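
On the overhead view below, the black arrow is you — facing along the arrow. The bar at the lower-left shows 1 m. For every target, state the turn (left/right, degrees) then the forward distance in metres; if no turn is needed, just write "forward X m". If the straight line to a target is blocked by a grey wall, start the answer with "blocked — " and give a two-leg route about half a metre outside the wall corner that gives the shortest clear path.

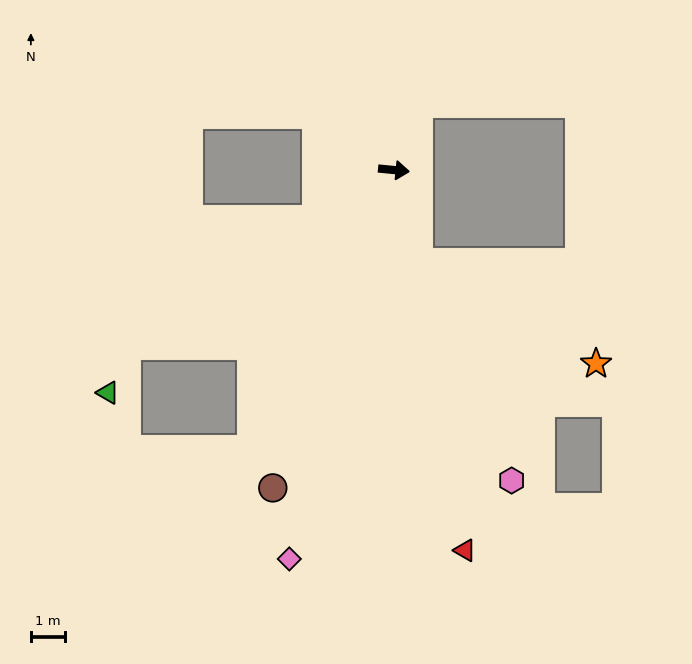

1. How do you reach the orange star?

blocked — turn right 69°, forward 2.8 m, then turn left 45°, forward 6.1 m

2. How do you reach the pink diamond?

turn right 99°, forward 11.9 m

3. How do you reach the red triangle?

turn right 74°, forward 11.5 m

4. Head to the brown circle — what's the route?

turn right 105°, forward 10.1 m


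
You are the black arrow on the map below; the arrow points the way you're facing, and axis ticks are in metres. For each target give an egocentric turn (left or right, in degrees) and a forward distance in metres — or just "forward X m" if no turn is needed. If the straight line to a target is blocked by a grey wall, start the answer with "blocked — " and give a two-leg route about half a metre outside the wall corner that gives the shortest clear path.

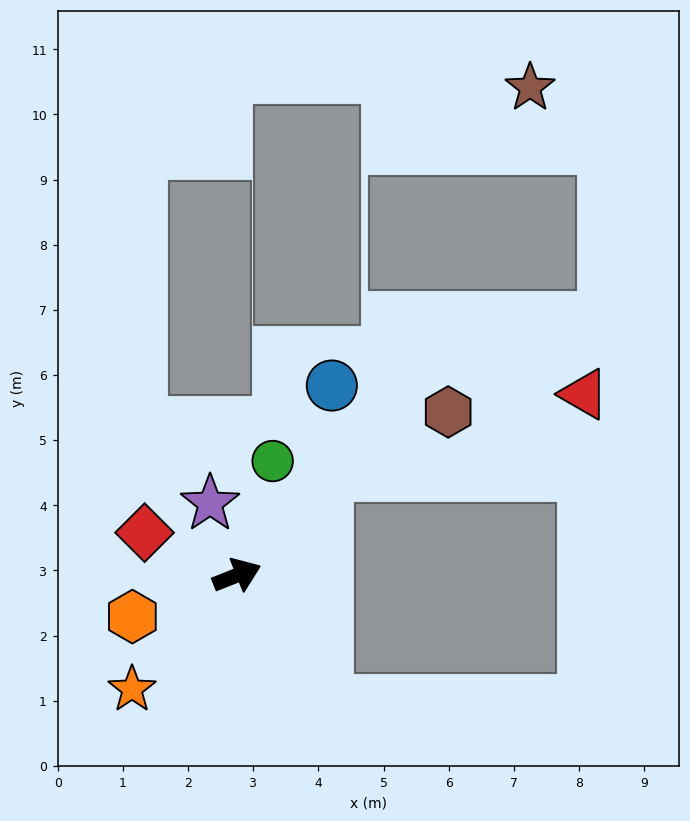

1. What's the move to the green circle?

turn left 51°, forward 1.8 m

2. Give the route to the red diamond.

turn left 134°, forward 1.6 m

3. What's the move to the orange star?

turn right 154°, forward 2.4 m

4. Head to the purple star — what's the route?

turn left 89°, forward 1.2 m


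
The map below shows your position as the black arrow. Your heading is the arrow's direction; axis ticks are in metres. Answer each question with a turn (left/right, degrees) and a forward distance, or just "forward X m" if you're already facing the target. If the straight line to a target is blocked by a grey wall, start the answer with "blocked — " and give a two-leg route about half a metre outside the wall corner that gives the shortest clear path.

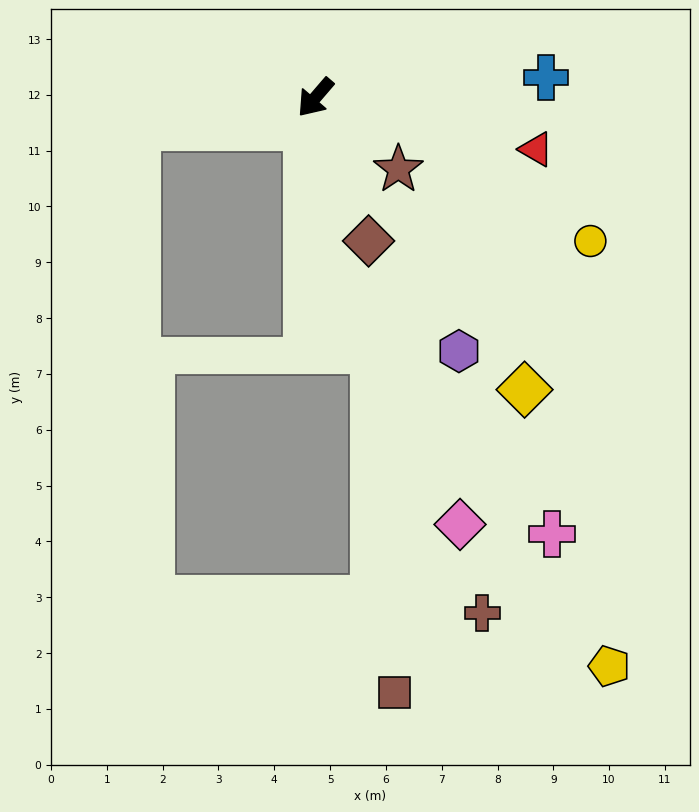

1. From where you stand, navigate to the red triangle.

turn left 117°, forward 4.1 m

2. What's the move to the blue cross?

turn left 136°, forward 4.1 m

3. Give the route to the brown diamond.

turn left 61°, forward 2.7 m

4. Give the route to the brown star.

turn left 90°, forward 2.0 m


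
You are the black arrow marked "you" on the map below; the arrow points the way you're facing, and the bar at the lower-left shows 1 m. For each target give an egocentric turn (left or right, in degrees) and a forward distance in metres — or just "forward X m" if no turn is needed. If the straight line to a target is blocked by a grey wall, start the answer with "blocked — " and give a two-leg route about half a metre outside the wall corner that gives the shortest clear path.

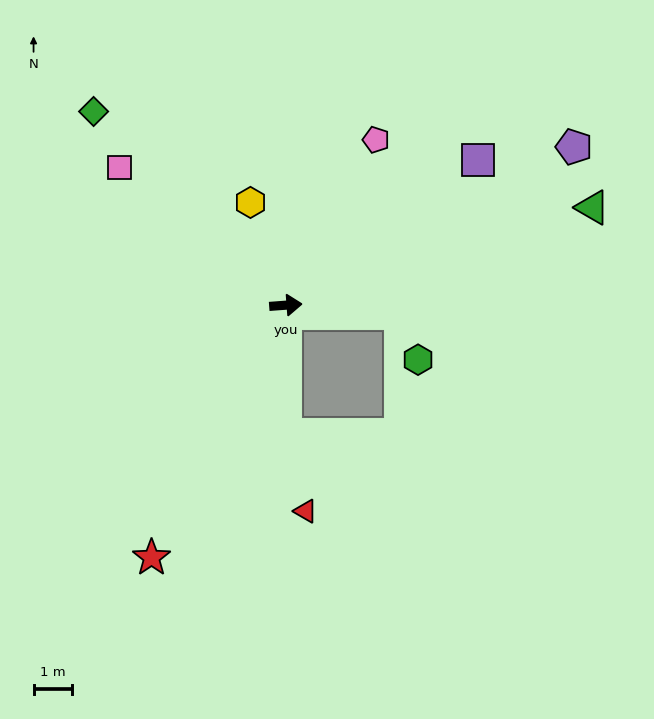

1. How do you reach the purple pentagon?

turn left 25°, forward 8.6 m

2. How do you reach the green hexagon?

blocked — turn right 9°, forward 3.0 m, then turn right 64°, forward 1.3 m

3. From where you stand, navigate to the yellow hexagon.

turn left 105°, forward 2.8 m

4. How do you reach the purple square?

turn left 33°, forward 6.3 m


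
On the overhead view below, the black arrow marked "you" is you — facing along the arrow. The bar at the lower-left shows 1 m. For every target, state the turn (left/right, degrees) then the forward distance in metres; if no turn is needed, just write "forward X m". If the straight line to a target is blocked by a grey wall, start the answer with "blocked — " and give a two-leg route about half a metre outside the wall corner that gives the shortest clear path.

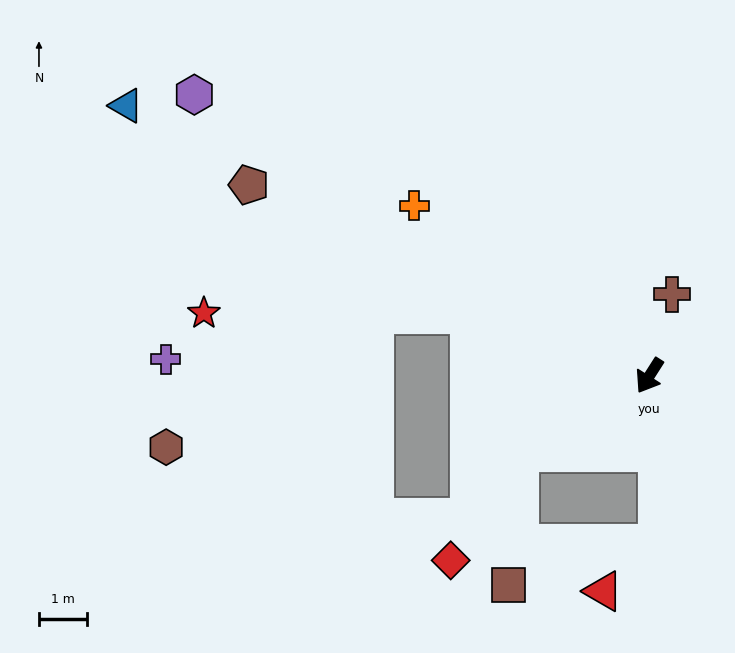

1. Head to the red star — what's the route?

blocked — turn right 77°, forward 3.9 m, then turn left 20°, forward 5.5 m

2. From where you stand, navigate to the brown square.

blocked — turn right 28°, forward 3.1 m, then turn left 56°, forward 2.8 m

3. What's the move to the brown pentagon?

turn right 83°, forward 9.2 m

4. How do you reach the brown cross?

turn right 163°, forward 1.8 m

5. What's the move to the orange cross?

turn right 93°, forward 6.0 m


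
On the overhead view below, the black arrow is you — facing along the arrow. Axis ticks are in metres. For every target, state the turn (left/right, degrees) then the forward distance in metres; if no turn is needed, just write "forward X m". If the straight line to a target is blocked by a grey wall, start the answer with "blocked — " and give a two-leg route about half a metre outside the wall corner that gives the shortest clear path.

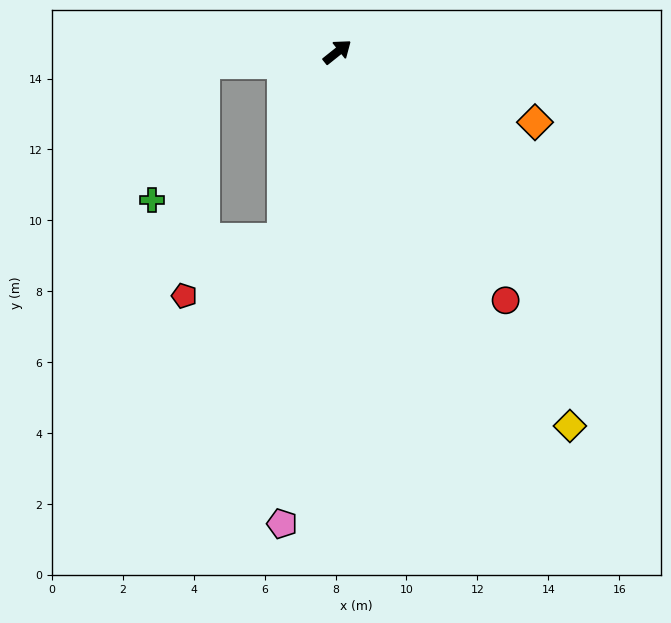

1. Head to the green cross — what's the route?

blocked — turn left 147°, forward 3.7 m, then turn left 63°, forward 4.1 m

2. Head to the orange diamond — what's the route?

turn right 58°, forward 5.9 m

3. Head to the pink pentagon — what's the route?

turn right 135°, forward 13.4 m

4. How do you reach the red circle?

turn right 95°, forward 8.5 m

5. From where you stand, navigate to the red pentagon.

blocked — turn right 145°, forward 5.5 m, then turn right 43°, forward 3.2 m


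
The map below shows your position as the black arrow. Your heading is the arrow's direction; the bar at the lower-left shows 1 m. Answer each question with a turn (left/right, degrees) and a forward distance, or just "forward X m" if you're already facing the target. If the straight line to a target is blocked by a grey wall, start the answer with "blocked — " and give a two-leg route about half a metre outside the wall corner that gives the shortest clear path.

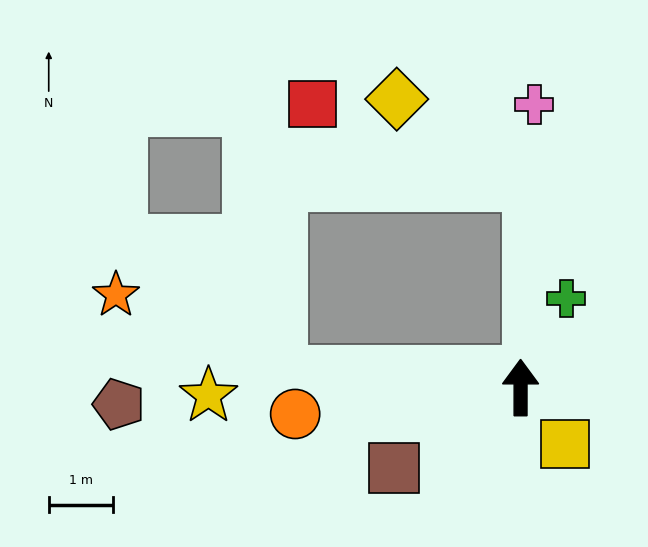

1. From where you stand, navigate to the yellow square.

turn right 142°, forward 1.1 m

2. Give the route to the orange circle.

turn left 97°, forward 3.5 m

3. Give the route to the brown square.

turn left 122°, forward 2.3 m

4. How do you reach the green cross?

turn right 27°, forward 1.6 m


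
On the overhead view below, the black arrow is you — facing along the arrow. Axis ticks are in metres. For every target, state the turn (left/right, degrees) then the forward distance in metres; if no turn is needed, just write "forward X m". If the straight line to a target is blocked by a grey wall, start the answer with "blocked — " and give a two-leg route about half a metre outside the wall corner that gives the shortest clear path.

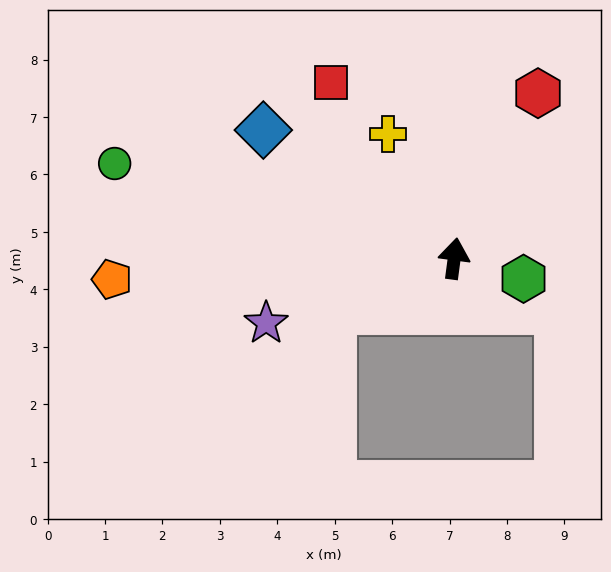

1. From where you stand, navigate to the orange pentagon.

turn left 101°, forward 6.0 m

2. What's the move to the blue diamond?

turn left 64°, forward 4.0 m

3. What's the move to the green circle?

turn left 82°, forward 6.1 m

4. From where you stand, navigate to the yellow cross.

turn left 36°, forward 2.5 m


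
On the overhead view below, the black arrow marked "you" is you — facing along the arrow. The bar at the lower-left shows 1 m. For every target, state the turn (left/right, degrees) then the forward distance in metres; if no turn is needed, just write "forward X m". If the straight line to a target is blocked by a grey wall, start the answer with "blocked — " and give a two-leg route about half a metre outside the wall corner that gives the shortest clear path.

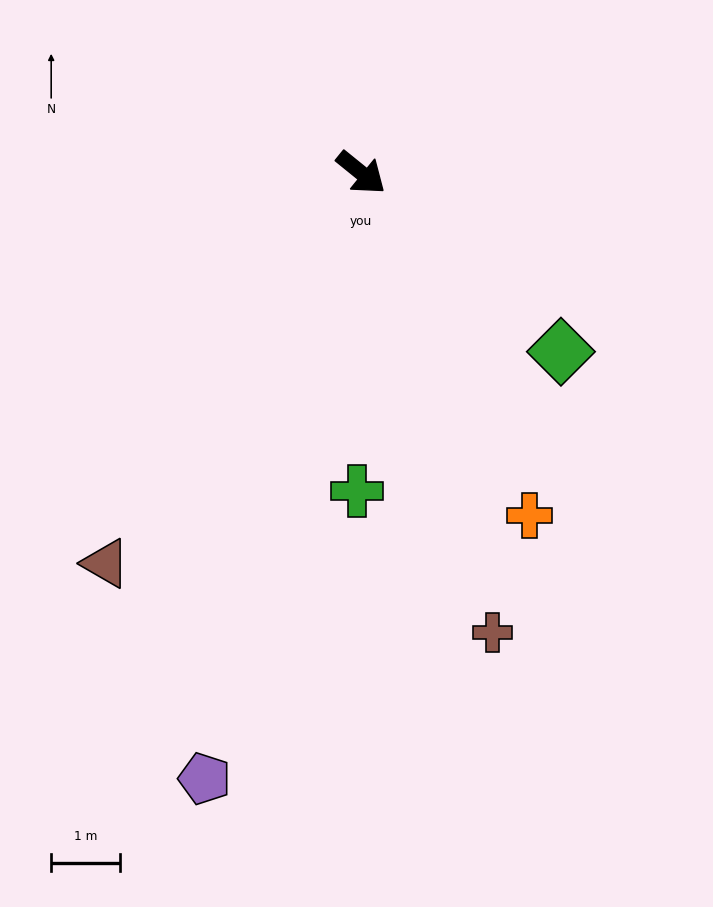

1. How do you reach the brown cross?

turn right 35°, forward 6.9 m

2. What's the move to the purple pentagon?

turn right 65°, forward 9.0 m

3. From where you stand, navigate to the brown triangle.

turn right 84°, forward 6.7 m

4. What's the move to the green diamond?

turn right 3°, forward 3.9 m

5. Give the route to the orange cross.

turn right 25°, forward 5.5 m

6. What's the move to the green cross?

turn right 52°, forward 4.6 m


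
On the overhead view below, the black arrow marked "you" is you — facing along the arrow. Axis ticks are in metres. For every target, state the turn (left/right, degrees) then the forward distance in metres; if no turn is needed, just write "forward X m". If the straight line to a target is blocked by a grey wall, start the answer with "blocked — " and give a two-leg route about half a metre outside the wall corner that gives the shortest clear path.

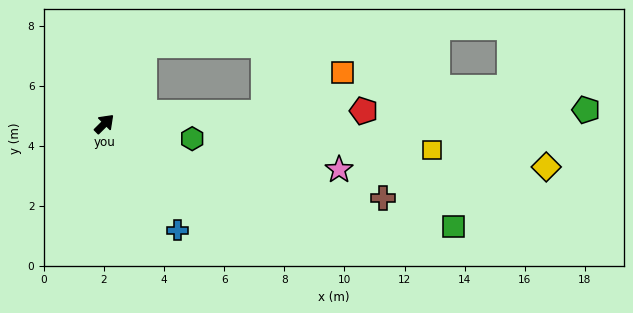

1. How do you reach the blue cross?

turn right 100°, forward 4.3 m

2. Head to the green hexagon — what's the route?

turn right 54°, forward 3.0 m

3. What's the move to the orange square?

blocked — turn right 41°, forward 5.3 m, then turn left 23°, forward 3.0 m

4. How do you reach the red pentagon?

turn right 42°, forward 8.6 m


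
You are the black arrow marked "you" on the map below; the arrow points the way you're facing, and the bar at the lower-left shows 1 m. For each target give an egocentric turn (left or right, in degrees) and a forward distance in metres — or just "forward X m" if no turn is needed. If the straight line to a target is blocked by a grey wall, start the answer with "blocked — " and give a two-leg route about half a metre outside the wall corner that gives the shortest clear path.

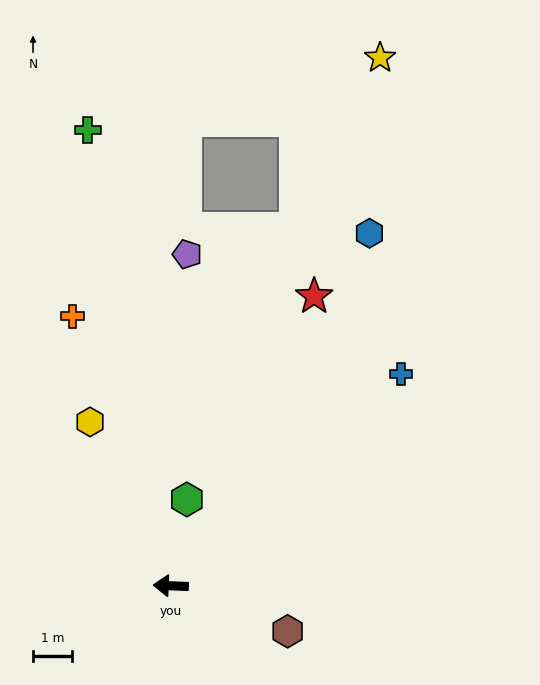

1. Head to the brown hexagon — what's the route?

turn left 161°, forward 3.2 m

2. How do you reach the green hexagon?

turn right 98°, forward 2.3 m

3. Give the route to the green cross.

turn right 77°, forward 11.9 m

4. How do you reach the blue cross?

turn right 135°, forward 8.0 m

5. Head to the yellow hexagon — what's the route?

turn right 61°, forward 4.7 m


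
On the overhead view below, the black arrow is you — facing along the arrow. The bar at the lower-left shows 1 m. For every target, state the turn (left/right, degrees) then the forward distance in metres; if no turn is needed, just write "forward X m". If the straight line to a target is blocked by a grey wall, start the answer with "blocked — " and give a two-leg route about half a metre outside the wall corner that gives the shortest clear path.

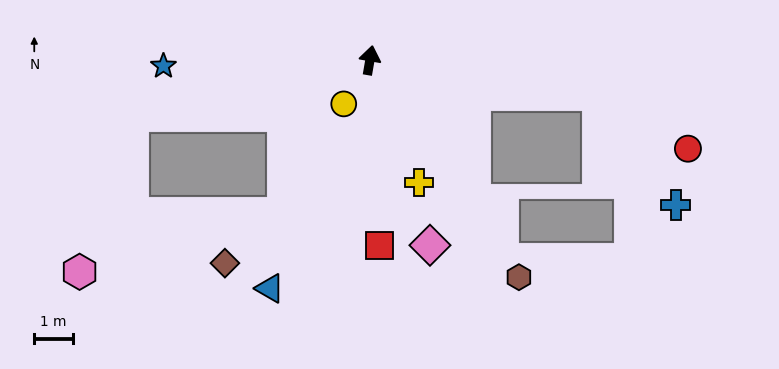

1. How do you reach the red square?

turn right 167°, forward 4.8 m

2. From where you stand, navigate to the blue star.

turn left 101°, forward 5.3 m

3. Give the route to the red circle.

blocked — turn right 89°, forward 5.9 m, then turn right 23°, forward 2.7 m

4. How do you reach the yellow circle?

turn left 159°, forward 1.3 m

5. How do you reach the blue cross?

blocked — turn right 89°, forward 5.9 m, then turn right 46°, forward 3.5 m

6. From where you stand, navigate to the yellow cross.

turn right 148°, forward 3.4 m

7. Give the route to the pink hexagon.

blocked — turn left 113°, forward 6.3 m, then turn left 58°, forward 4.2 m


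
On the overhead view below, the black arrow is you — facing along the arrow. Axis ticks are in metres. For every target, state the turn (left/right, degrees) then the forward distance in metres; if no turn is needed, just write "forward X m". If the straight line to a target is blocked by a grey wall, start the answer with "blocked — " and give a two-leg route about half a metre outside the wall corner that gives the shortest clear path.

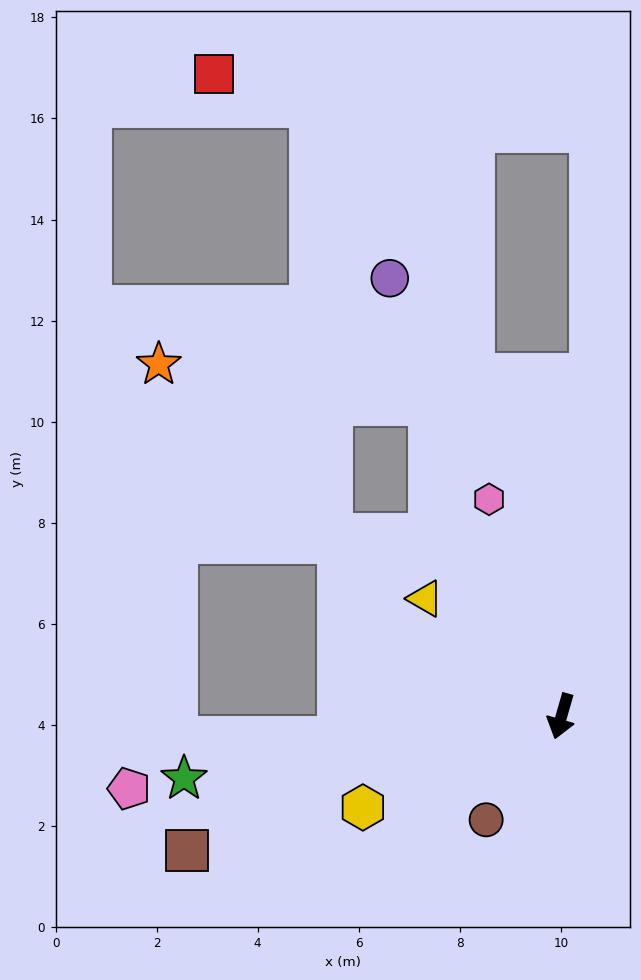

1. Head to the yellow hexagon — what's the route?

turn right 49°, forward 4.3 m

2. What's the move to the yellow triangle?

turn right 115°, forward 3.6 m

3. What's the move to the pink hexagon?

turn right 146°, forward 4.5 m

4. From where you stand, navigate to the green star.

turn right 65°, forward 7.6 m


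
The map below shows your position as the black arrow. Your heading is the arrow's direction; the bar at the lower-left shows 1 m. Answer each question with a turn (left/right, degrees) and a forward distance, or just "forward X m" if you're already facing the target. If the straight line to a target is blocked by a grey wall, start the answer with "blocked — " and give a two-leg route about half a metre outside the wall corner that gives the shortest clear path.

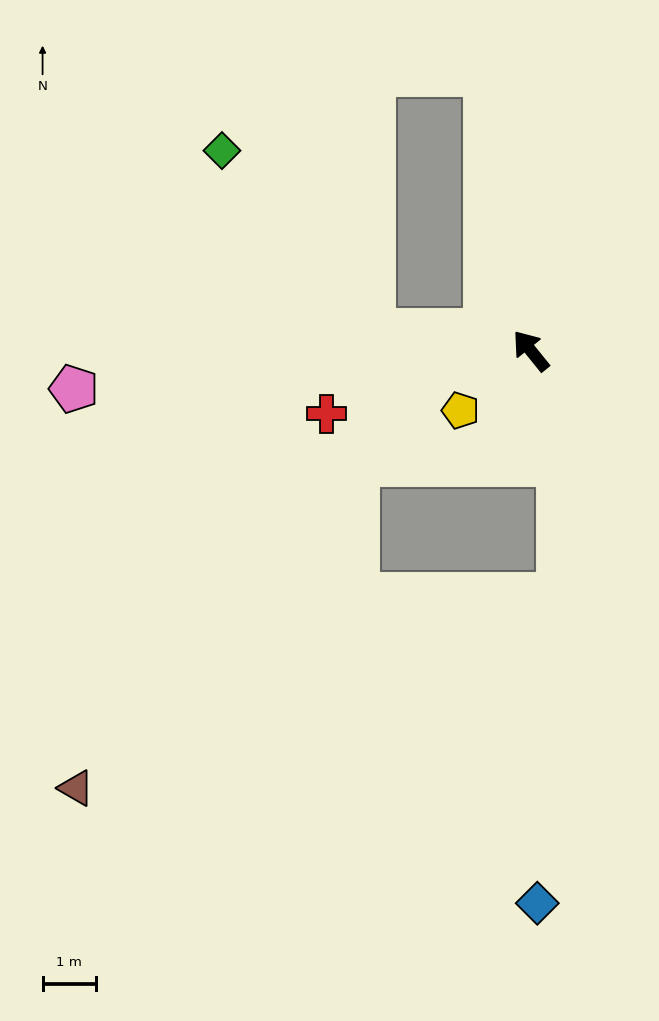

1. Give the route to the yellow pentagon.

turn left 91°, forward 1.7 m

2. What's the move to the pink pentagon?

turn left 56°, forward 8.6 m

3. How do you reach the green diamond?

blocked — turn left 44°, forward 3.0 m, then turn right 43°, forward 4.4 m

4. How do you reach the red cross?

turn left 68°, forward 4.0 m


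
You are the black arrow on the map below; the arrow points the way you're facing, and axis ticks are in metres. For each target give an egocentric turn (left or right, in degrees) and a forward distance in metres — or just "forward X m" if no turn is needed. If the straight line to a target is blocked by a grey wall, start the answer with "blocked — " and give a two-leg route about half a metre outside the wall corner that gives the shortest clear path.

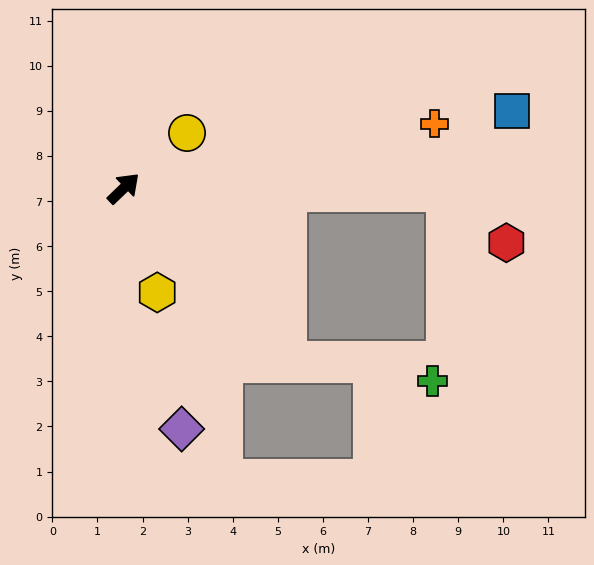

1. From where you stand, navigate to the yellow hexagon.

turn right 116°, forward 2.4 m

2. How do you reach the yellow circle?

turn right 3°, forward 1.9 m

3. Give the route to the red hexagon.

blocked — turn right 45°, forward 7.1 m, then turn right 38°, forward 1.8 m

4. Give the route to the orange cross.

turn right 32°, forward 7.0 m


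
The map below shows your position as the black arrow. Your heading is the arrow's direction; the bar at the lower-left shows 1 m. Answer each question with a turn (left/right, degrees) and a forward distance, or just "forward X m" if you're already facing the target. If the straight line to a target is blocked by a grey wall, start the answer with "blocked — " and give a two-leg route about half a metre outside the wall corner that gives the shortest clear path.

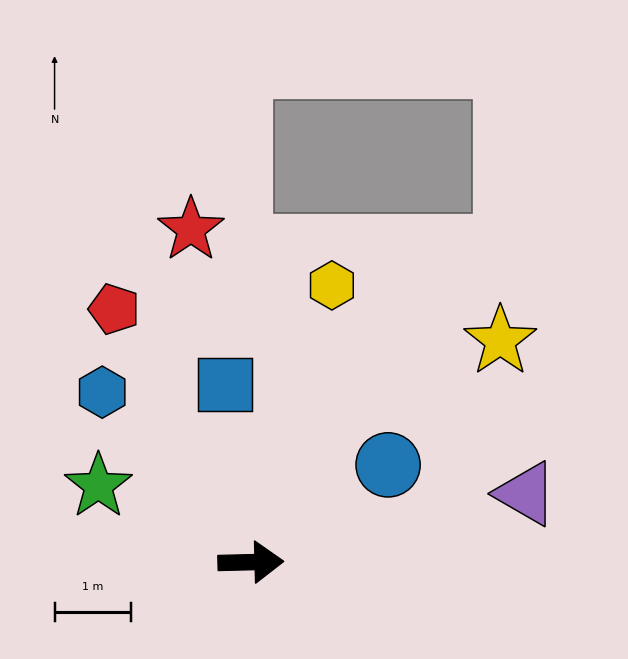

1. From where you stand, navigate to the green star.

turn left 152°, forward 2.2 m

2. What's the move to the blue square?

turn left 97°, forward 2.4 m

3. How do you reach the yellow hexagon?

turn left 72°, forward 3.8 m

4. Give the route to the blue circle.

turn left 34°, forward 2.2 m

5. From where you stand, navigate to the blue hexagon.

turn left 130°, forward 3.0 m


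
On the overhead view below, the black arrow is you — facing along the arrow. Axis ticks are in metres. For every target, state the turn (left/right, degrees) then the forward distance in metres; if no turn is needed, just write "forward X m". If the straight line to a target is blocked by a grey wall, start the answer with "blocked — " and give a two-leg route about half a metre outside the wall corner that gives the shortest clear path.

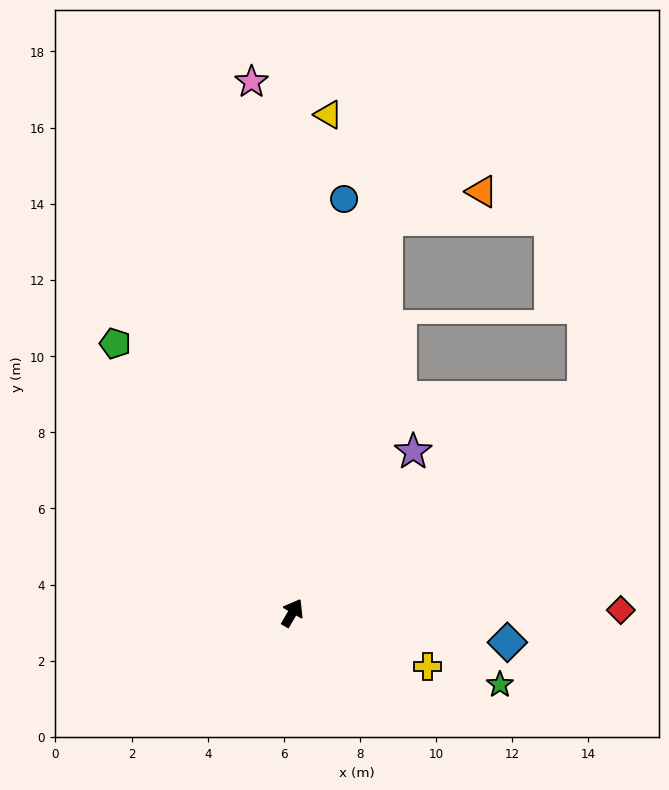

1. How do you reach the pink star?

turn left 35°, forward 14.0 m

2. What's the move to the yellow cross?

turn right 82°, forward 3.8 m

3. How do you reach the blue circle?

turn left 23°, forward 11.0 m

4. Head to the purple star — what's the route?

turn right 7°, forward 5.3 m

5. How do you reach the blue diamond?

turn right 68°, forward 5.7 m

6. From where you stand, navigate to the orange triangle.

blocked — turn left 17°, forward 10.6 m, then turn right 60°, forward 2.6 m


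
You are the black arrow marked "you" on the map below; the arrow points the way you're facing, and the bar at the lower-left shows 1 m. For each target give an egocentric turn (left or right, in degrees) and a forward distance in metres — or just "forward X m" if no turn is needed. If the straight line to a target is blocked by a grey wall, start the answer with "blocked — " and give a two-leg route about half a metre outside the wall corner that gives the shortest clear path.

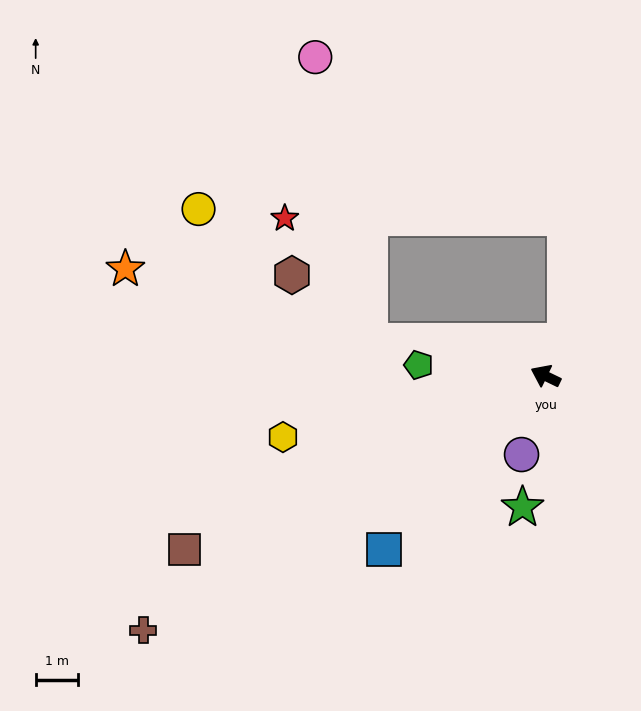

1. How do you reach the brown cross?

turn left 58°, forward 11.1 m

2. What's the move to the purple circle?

turn left 99°, forward 1.9 m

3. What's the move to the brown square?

turn left 51°, forward 9.4 m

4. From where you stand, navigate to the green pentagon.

turn left 21°, forward 3.0 m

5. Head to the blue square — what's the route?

turn left 73°, forward 5.5 m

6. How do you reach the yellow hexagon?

turn left 39°, forward 6.3 m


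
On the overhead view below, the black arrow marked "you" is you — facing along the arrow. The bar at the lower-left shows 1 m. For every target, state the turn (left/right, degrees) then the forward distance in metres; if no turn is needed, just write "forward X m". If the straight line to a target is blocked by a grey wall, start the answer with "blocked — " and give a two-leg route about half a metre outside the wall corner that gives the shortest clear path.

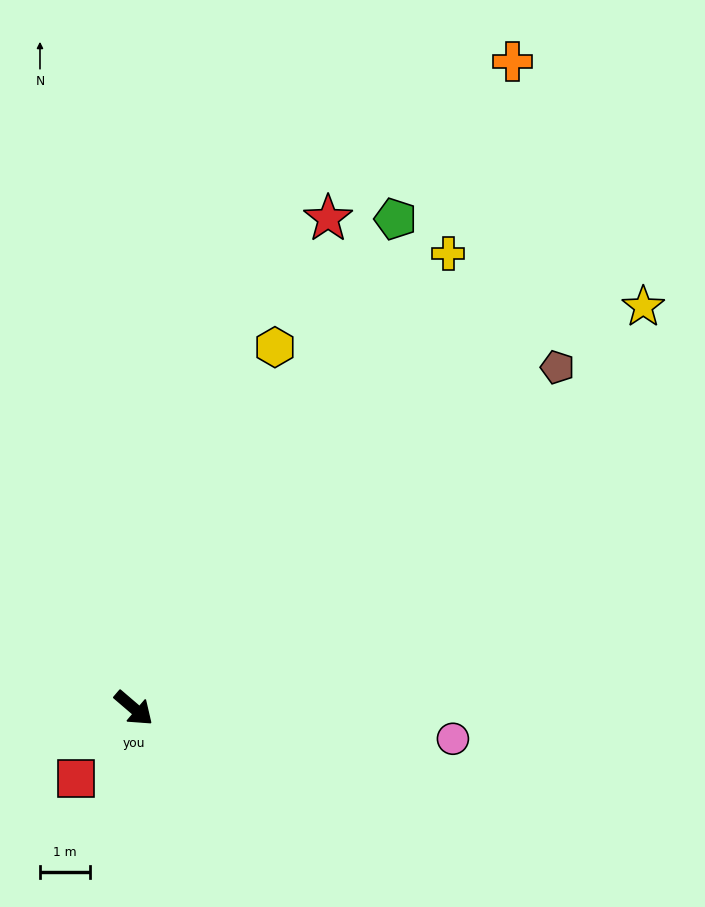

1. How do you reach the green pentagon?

turn left 102°, forward 11.0 m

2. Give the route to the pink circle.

turn left 35°, forward 6.4 m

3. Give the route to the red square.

turn right 89°, forward 1.8 m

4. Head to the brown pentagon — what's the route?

turn left 79°, forward 10.8 m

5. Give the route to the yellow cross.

turn left 96°, forward 11.0 m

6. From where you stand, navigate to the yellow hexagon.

turn left 109°, forward 7.7 m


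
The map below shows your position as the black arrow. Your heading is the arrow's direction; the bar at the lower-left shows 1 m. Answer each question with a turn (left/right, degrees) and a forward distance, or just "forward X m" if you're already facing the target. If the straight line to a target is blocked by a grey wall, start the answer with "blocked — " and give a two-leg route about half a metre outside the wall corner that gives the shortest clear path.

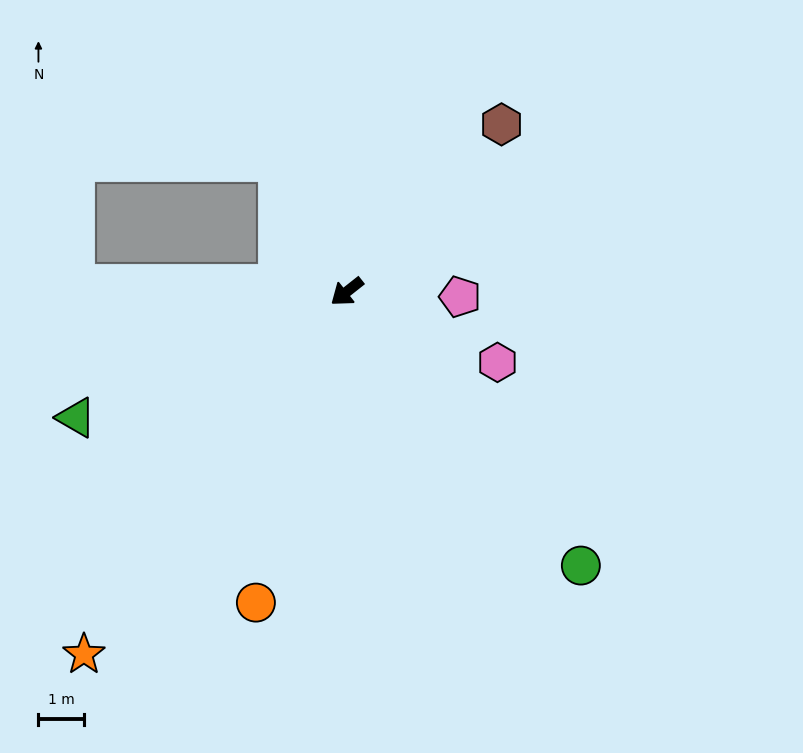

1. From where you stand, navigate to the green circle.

turn left 92°, forward 7.9 m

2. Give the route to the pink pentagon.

turn left 139°, forward 2.5 m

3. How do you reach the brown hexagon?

turn right 171°, forward 5.0 m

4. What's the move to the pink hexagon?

turn left 117°, forward 3.7 m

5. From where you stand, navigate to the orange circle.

turn left 35°, forward 7.1 m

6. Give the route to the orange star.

turn left 16°, forward 9.8 m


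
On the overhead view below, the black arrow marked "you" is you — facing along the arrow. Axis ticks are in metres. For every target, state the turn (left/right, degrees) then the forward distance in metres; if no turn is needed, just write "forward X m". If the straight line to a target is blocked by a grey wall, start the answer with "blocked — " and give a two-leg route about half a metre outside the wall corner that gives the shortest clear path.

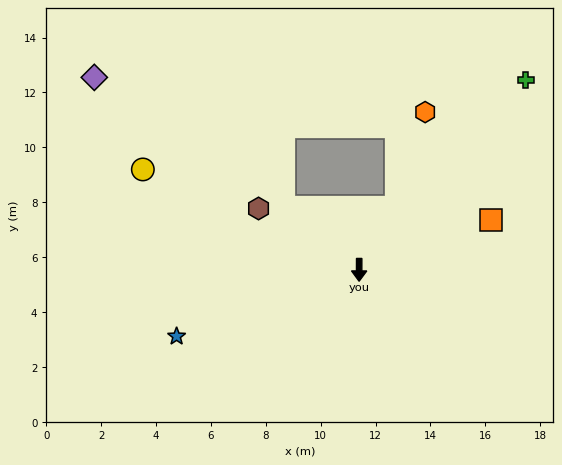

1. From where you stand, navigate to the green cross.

turn left 139°, forward 9.2 m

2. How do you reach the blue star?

turn right 70°, forward 7.1 m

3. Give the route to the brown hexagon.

turn right 121°, forward 4.3 m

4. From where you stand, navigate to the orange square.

turn left 111°, forward 5.1 m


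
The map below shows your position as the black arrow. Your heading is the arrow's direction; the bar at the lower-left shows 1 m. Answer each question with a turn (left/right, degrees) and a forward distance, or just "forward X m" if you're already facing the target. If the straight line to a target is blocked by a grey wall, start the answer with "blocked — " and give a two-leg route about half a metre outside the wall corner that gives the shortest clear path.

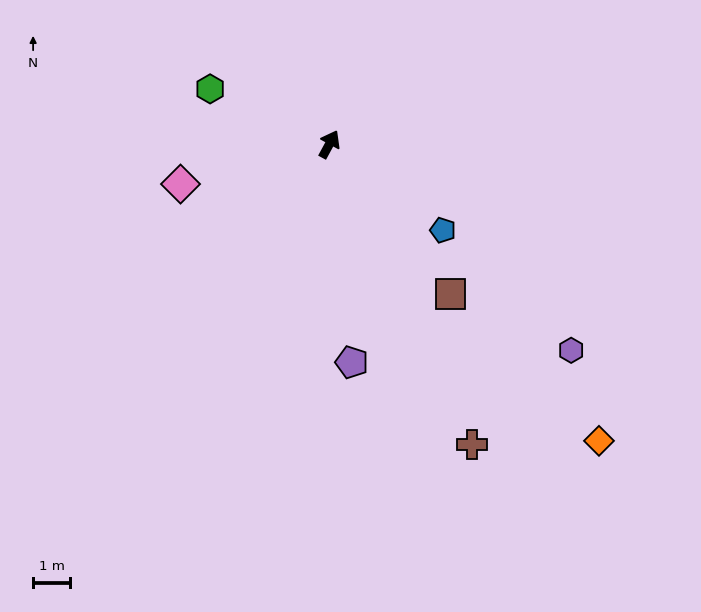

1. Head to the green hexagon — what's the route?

turn left 94°, forward 3.5 m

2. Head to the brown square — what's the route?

turn right 113°, forward 5.2 m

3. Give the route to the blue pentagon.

turn right 99°, forward 3.8 m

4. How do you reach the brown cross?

turn right 126°, forward 8.9 m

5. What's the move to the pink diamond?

turn left 133°, forward 4.1 m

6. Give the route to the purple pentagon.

turn right 146°, forward 5.9 m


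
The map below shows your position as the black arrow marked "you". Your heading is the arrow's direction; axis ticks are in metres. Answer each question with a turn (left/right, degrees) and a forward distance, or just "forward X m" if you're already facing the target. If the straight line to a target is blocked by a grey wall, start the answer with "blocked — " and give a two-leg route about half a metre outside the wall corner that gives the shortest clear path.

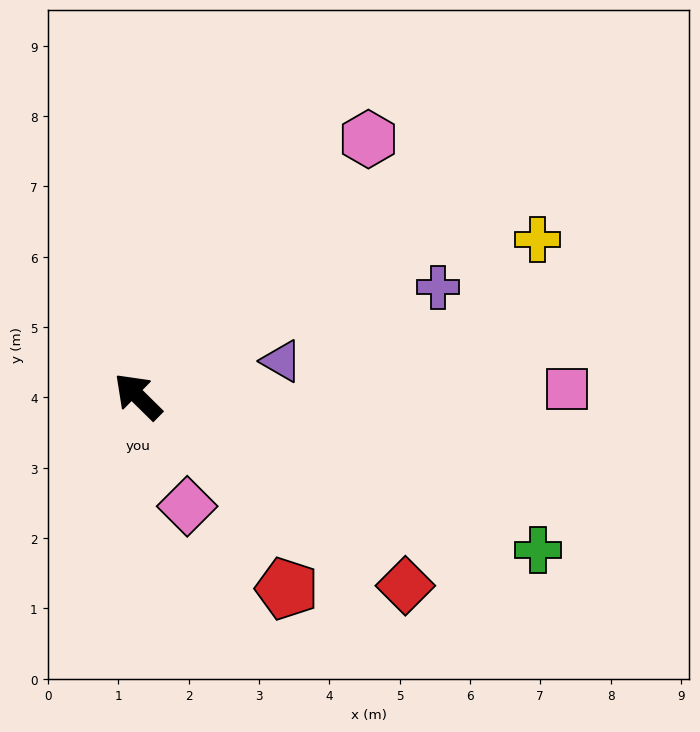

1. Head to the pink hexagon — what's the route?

turn right 87°, forward 4.9 m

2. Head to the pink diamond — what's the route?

turn left 159°, forward 1.7 m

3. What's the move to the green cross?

turn right 156°, forward 6.1 m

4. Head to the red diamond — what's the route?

turn right 171°, forward 4.7 m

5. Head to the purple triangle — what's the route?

turn right 122°, forward 2.1 m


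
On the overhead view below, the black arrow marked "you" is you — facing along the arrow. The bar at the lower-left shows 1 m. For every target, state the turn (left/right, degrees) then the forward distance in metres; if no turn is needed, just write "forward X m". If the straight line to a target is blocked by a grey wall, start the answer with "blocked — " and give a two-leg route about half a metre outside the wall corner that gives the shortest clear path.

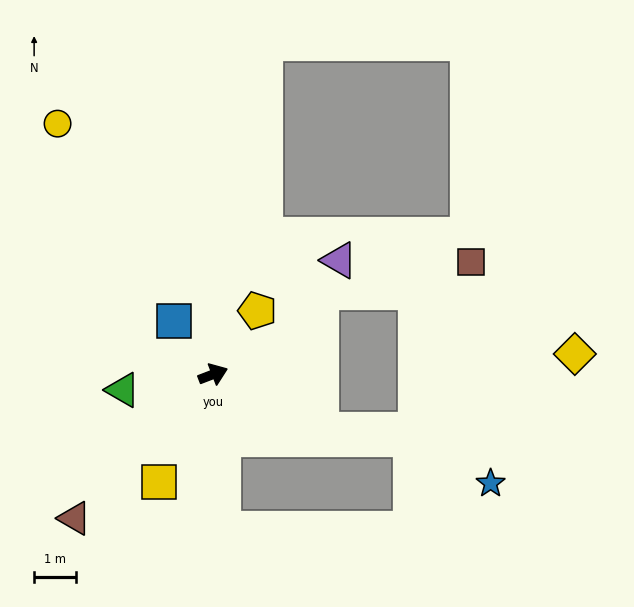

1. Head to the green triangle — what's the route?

turn left 169°, forward 2.2 m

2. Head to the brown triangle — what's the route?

turn right 155°, forward 4.8 m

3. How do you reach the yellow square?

turn right 138°, forward 2.9 m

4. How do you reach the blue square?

turn left 105°, forward 1.6 m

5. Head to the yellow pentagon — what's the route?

turn left 34°, forward 1.9 m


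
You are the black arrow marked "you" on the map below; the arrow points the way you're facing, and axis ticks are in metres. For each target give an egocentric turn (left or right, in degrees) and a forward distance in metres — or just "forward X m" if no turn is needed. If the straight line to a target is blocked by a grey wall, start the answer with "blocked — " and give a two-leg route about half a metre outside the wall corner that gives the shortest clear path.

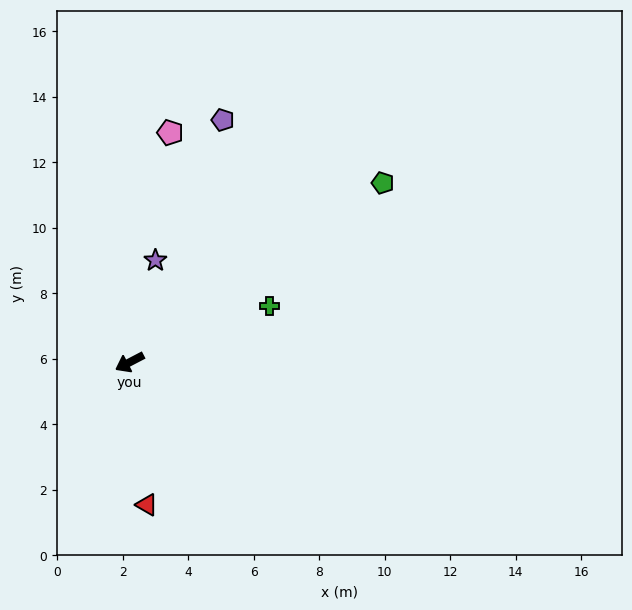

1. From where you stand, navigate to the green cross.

turn left 174°, forward 4.6 m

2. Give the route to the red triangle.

turn left 69°, forward 4.4 m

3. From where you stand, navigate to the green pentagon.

turn right 172°, forward 9.5 m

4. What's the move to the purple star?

turn right 132°, forward 3.2 m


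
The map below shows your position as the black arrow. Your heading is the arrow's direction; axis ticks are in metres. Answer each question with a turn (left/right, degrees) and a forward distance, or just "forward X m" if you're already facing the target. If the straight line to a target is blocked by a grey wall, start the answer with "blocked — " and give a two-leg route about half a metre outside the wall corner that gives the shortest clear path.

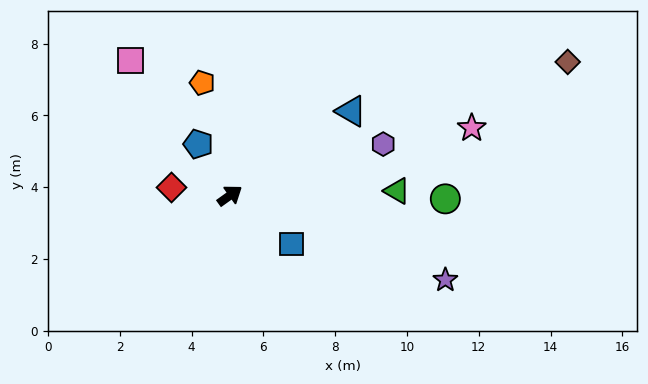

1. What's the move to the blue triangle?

forward 4.1 m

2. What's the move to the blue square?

turn right 74°, forward 2.2 m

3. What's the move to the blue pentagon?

turn left 86°, forward 1.7 m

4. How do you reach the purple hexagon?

turn right 17°, forward 4.5 m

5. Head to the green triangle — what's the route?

turn right 34°, forward 4.7 m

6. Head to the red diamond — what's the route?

turn left 137°, forward 1.6 m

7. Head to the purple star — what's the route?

turn right 57°, forward 6.4 m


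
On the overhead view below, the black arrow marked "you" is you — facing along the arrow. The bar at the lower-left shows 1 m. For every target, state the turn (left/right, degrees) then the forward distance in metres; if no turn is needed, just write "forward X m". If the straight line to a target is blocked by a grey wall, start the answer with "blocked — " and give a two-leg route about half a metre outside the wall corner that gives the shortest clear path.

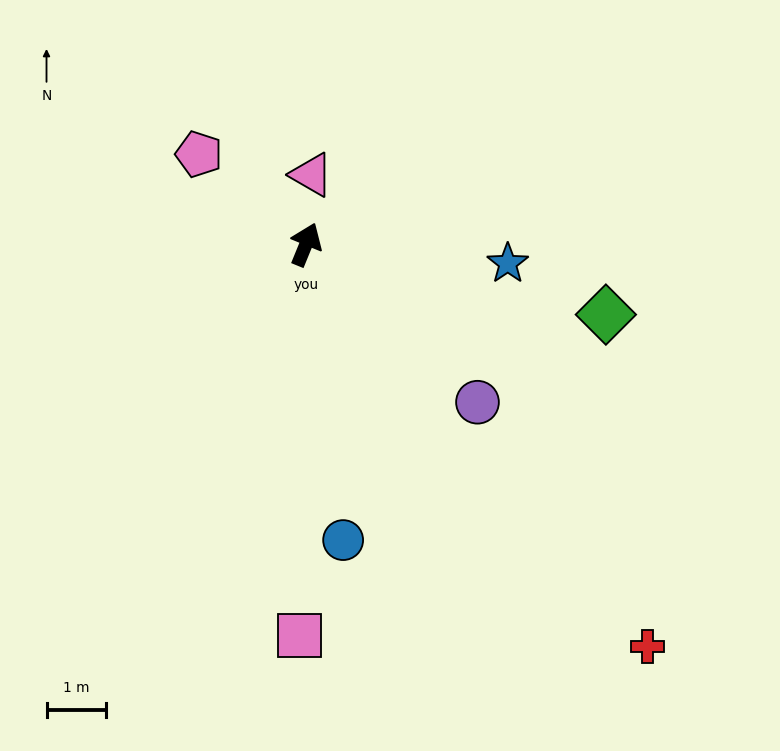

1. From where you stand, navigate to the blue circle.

turn right 151°, forward 5.0 m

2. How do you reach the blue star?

turn right 73°, forward 3.4 m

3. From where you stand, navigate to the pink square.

turn right 159°, forward 6.6 m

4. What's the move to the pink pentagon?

turn left 72°, forward 2.4 m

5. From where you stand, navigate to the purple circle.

turn right 110°, forward 3.9 m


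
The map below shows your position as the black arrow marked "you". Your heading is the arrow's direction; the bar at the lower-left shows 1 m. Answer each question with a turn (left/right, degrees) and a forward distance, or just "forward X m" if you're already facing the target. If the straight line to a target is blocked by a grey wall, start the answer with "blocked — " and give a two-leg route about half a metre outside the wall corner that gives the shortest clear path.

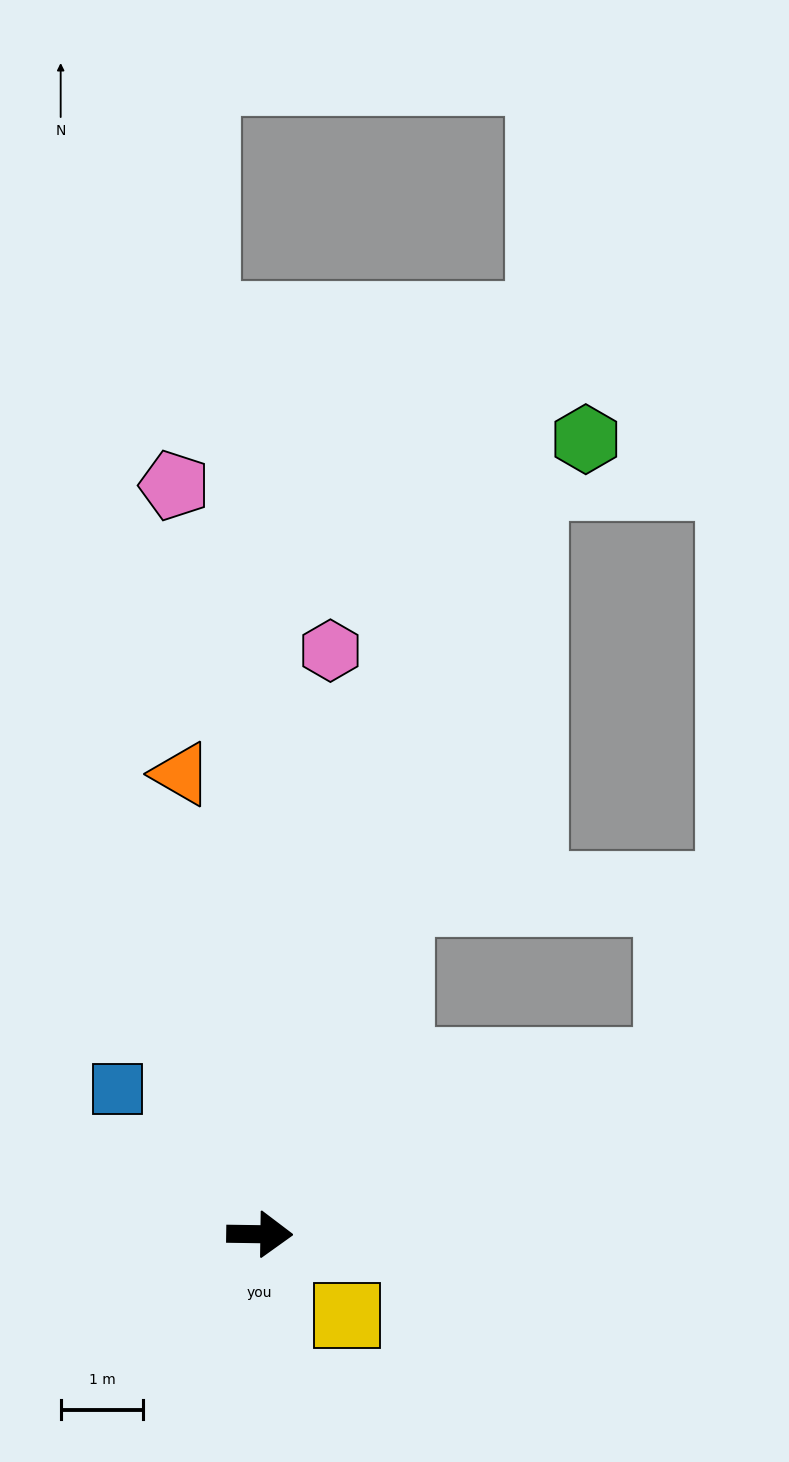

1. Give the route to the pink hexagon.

turn left 84°, forward 7.1 m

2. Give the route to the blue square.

turn left 135°, forward 2.5 m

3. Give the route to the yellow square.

turn right 42°, forward 1.4 m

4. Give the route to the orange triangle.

turn left 100°, forward 5.6 m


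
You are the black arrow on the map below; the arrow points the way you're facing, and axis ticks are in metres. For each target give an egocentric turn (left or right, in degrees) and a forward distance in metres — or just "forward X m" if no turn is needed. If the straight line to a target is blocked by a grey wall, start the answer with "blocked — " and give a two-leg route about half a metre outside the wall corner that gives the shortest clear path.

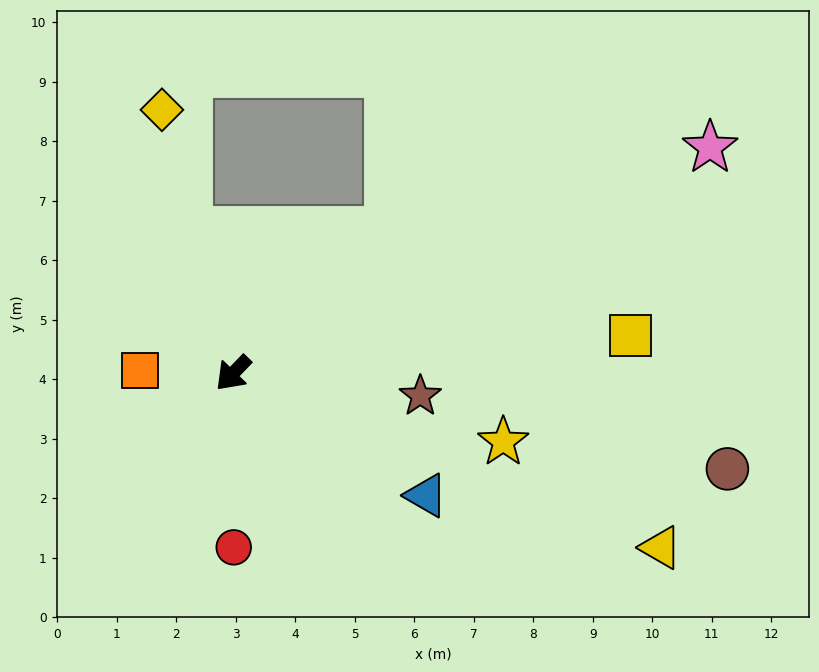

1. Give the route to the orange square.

turn right 48°, forward 1.6 m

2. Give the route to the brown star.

turn left 127°, forward 3.2 m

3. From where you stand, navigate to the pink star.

turn left 159°, forward 8.9 m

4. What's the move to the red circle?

turn left 44°, forward 2.9 m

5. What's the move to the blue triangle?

turn left 102°, forward 3.8 m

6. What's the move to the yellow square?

turn left 139°, forward 6.7 m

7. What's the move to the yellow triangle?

turn left 112°, forward 7.8 m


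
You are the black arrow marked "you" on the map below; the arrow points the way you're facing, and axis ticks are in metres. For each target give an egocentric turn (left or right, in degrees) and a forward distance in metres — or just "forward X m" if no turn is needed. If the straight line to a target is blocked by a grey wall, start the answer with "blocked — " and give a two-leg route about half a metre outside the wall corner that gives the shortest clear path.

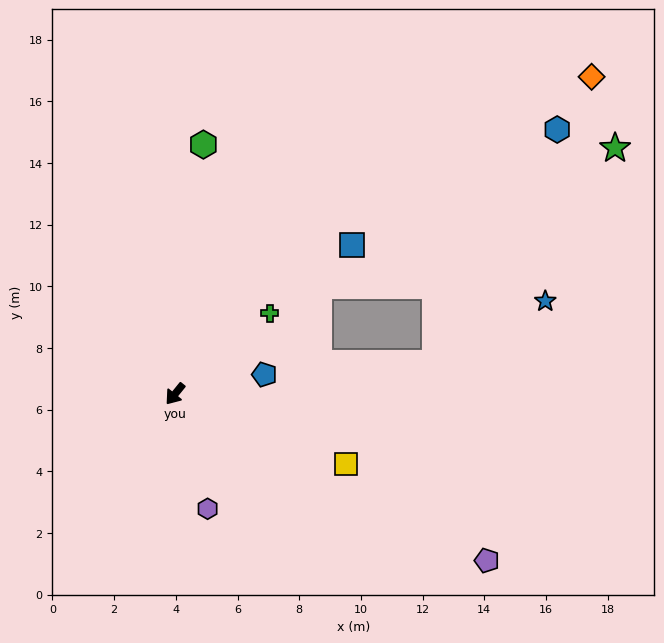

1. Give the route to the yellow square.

turn left 107°, forward 6.0 m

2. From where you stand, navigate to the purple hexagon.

turn left 55°, forward 3.9 m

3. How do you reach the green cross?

turn left 170°, forward 4.0 m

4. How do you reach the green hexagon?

turn right 147°, forward 8.1 m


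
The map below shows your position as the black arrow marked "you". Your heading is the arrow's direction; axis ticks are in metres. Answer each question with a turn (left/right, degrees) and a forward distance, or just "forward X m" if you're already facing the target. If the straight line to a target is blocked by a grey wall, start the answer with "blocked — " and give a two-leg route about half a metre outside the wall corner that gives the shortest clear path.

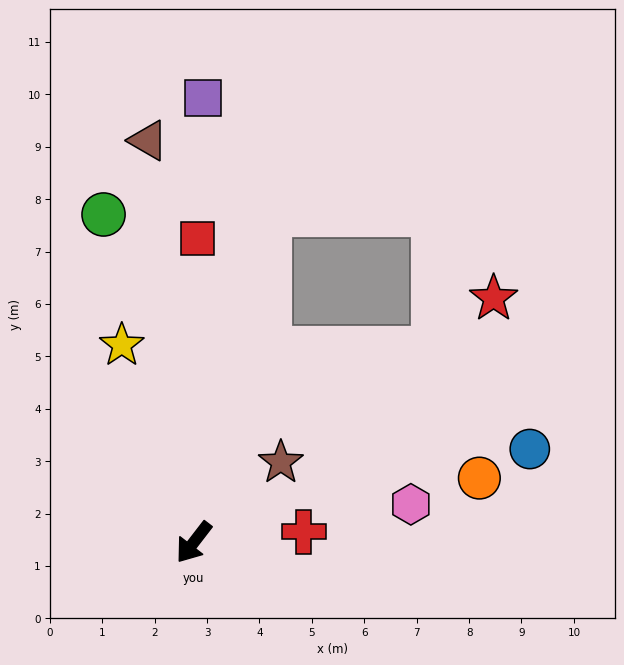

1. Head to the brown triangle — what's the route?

turn right 136°, forward 7.7 m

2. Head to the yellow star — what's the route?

turn right 122°, forward 4.0 m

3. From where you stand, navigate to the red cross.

turn left 133°, forward 2.1 m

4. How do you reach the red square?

turn right 143°, forward 5.8 m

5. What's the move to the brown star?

turn left 170°, forward 2.3 m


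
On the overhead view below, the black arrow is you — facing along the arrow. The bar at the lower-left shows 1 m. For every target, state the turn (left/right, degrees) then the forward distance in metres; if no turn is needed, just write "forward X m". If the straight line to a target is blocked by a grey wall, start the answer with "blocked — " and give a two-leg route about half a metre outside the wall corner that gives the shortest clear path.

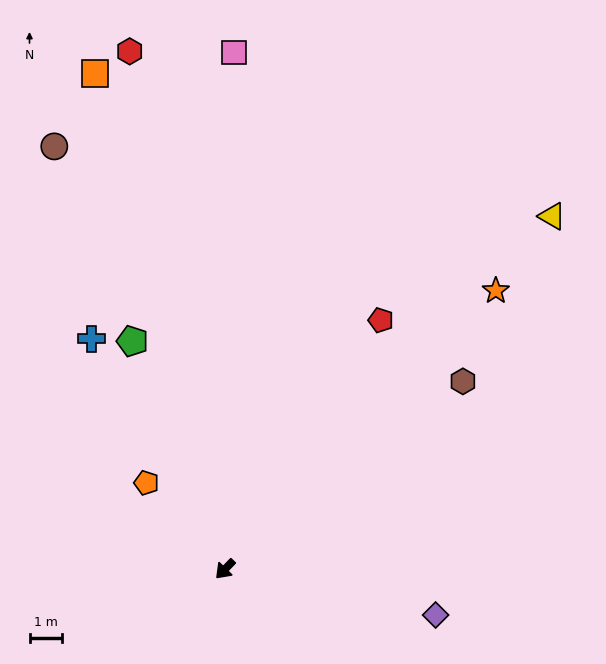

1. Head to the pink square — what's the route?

turn right 137°, forward 15.8 m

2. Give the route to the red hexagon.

turn right 126°, forward 16.1 m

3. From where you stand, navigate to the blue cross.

turn right 106°, forward 8.1 m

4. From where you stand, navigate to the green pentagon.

turn right 114°, forward 7.5 m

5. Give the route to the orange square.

turn right 121°, forward 15.7 m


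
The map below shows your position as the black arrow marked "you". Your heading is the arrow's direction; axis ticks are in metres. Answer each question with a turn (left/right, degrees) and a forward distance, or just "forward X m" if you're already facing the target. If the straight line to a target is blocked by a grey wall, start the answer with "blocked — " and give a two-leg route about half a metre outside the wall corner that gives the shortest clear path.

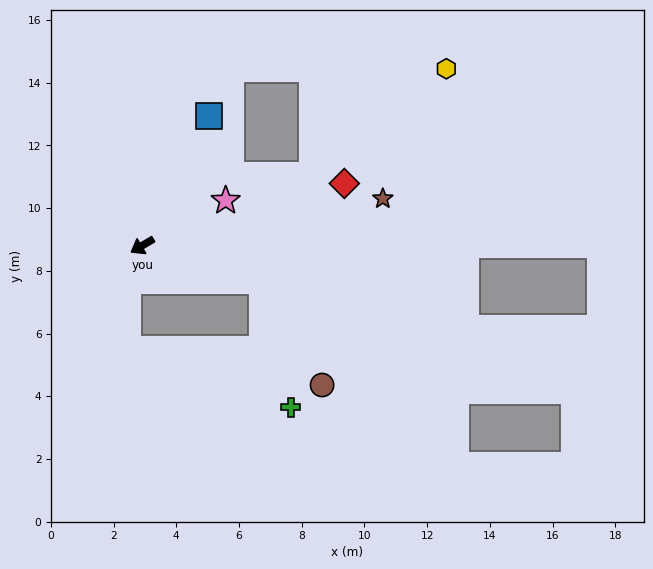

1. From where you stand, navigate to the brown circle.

blocked — turn left 133°, forward 4.0 m, then turn right 44°, forward 3.8 m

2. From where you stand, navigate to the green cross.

blocked — turn left 133°, forward 4.0 m, then turn right 61°, forward 4.1 m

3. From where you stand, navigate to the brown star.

turn left 160°, forward 7.8 m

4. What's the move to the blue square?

turn right 148°, forward 4.6 m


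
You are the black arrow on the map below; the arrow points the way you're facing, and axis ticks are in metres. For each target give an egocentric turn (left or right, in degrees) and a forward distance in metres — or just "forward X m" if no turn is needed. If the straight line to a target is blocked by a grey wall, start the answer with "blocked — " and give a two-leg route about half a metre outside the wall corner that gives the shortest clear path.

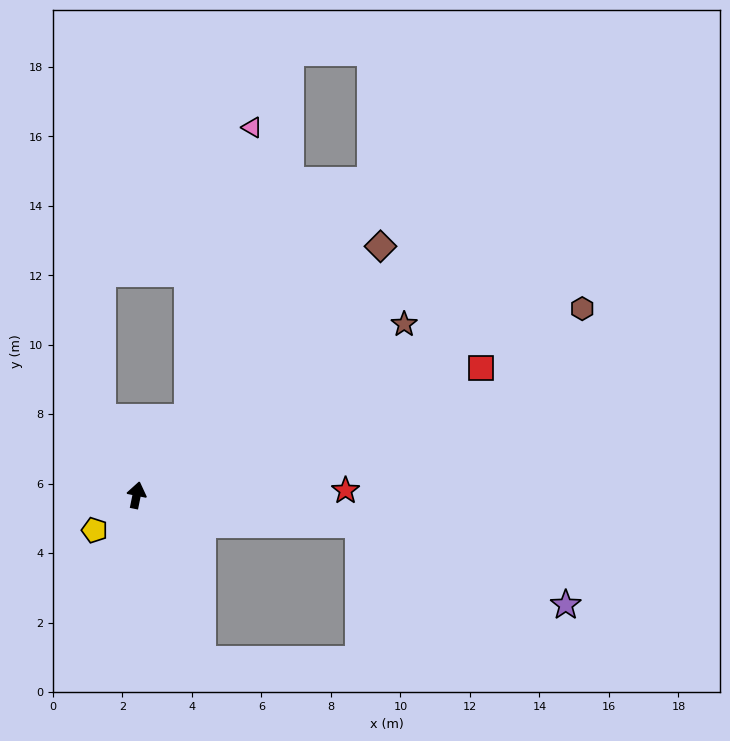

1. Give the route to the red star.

turn right 77°, forward 6.0 m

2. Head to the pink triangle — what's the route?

blocked — turn right 23°, forward 2.7 m, then turn left 22°, forward 8.6 m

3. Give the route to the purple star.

blocked — turn right 86°, forward 6.5 m, then turn right 14°, forward 6.4 m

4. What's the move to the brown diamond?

turn right 33°, forward 10.0 m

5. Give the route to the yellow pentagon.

turn left 141°, forward 1.6 m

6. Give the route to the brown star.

turn right 46°, forward 9.1 m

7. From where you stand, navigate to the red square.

turn right 58°, forward 10.6 m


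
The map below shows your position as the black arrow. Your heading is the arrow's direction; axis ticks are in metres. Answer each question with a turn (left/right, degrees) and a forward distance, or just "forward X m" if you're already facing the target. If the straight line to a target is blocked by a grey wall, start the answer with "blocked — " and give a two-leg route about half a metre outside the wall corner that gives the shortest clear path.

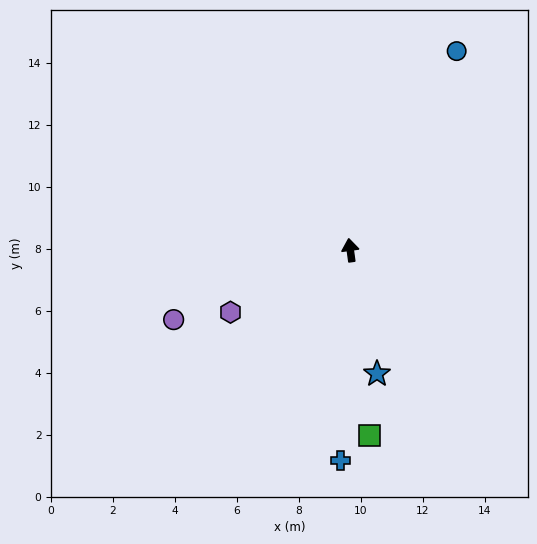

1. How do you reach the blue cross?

turn left 170°, forward 6.8 m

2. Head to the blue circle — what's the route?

turn right 36°, forward 7.3 m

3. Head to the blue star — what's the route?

turn right 176°, forward 4.1 m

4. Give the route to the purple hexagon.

turn left 110°, forward 4.4 m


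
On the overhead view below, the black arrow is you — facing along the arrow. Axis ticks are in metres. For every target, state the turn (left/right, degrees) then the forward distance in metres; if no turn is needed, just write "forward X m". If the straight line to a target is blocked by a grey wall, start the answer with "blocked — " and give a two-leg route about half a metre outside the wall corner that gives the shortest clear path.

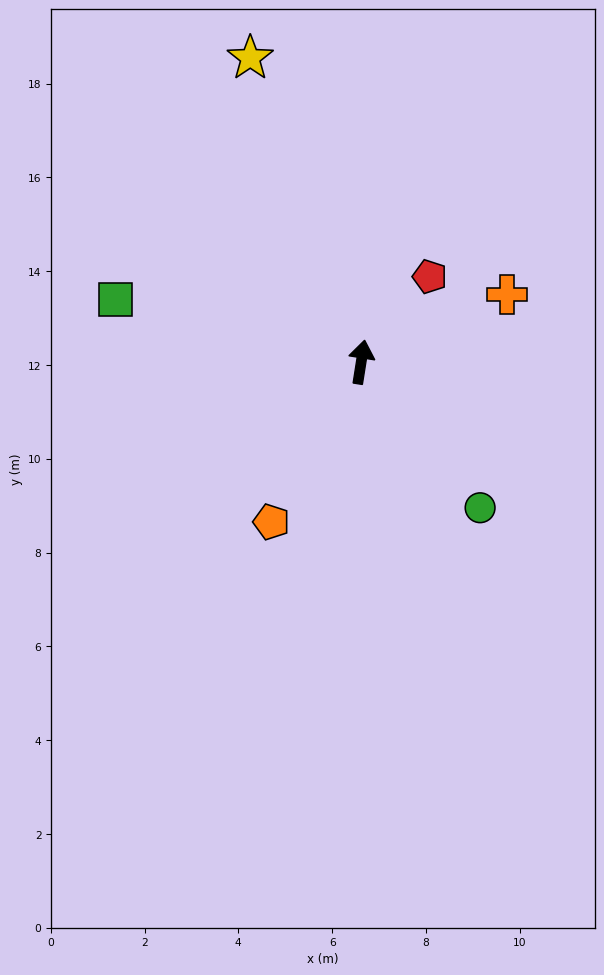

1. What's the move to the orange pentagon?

turn left 160°, forward 3.9 m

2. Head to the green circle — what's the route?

turn right 132°, forward 4.0 m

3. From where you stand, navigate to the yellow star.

turn left 29°, forward 6.9 m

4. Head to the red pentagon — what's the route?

turn right 30°, forward 2.3 m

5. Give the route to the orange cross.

turn right 56°, forward 3.4 m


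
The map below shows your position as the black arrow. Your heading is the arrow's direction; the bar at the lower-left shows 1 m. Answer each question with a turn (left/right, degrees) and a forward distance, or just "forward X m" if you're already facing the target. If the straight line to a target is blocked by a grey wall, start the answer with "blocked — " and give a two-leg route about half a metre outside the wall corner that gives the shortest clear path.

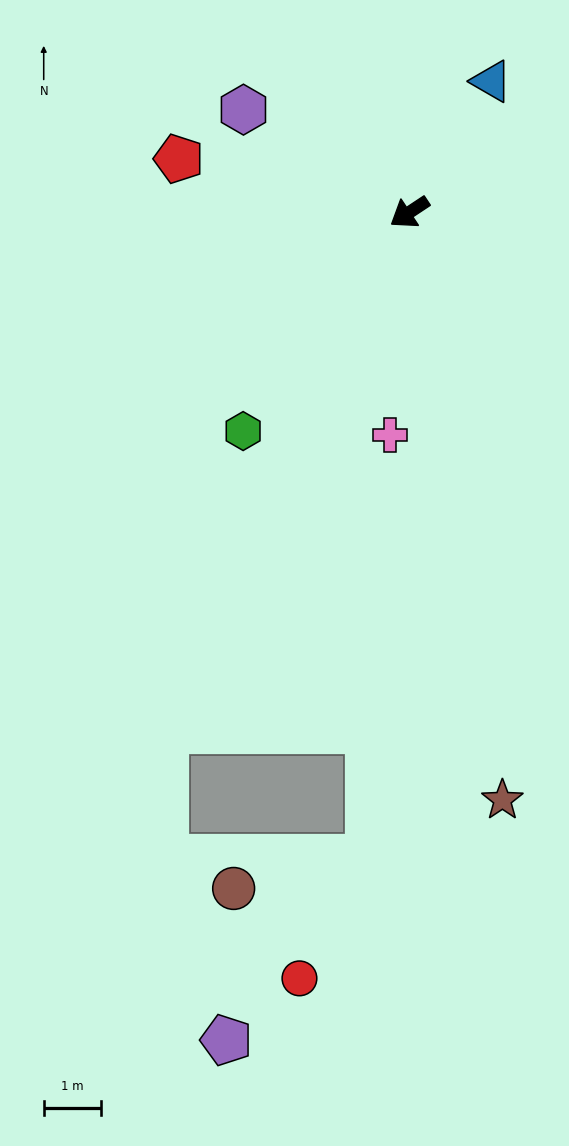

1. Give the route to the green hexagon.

turn left 19°, forward 4.8 m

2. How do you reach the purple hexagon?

turn right 65°, forward 3.4 m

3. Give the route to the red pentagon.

turn right 47°, forward 4.1 m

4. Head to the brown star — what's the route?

turn left 65°, forward 10.4 m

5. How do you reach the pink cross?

turn left 52°, forward 3.9 m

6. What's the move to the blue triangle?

turn right 156°, forward 2.7 m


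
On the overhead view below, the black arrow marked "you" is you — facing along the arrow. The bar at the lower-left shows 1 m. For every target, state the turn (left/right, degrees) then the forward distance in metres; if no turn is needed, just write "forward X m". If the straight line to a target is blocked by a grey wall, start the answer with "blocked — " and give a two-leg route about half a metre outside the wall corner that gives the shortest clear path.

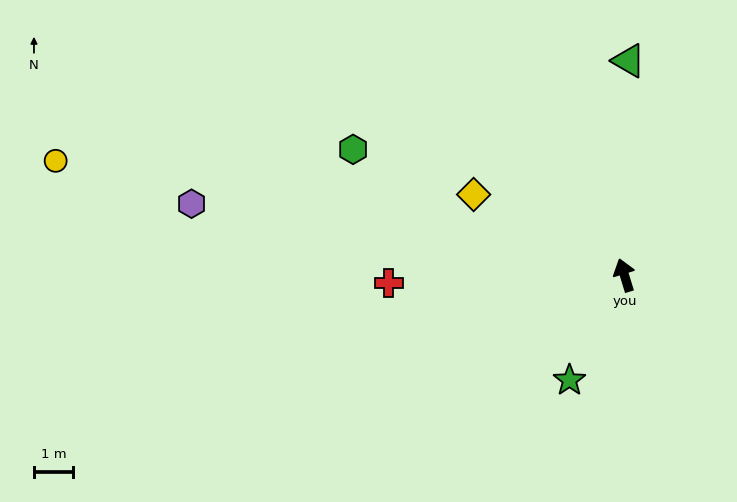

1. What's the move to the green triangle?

turn right 18°, forward 5.5 m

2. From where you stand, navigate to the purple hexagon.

turn left 64°, forward 11.3 m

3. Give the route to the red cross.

turn left 75°, forward 6.1 m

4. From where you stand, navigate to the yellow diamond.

turn left 45°, forward 4.4 m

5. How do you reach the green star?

turn left 135°, forward 3.0 m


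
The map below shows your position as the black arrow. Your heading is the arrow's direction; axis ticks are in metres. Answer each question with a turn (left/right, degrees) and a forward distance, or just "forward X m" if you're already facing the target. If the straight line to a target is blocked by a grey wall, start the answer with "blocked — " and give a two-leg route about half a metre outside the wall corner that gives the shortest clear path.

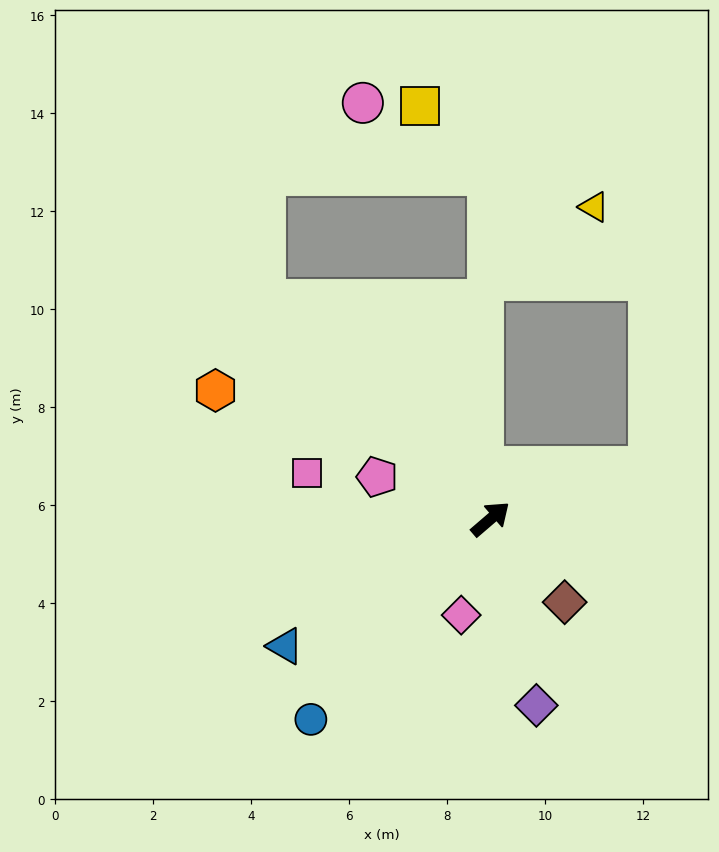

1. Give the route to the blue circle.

turn right 173°, forward 5.5 m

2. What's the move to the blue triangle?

turn left 171°, forward 4.9 m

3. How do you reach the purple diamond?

turn right 117°, forward 3.9 m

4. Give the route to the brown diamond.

turn right 89°, forward 2.3 m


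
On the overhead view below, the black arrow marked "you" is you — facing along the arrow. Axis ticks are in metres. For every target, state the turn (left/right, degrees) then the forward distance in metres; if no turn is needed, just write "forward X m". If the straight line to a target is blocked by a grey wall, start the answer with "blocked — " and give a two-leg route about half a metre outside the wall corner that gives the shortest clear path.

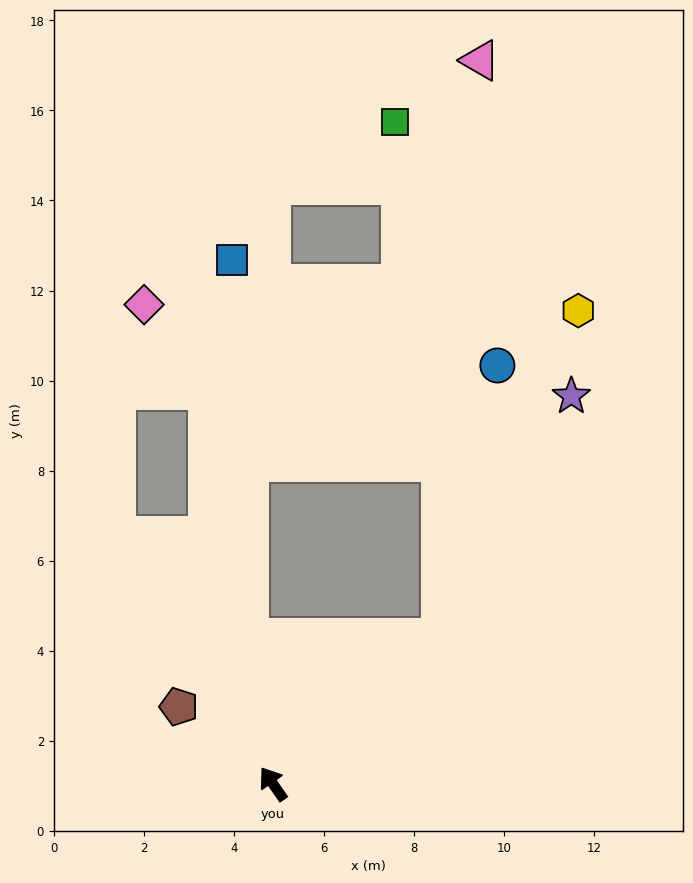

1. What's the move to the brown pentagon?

turn left 16°, forward 2.7 m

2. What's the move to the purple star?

blocked — turn right 84°, forward 4.9 m, then turn left 21°, forward 6.1 m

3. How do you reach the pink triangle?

blocked — turn right 84°, forward 4.9 m, then turn left 45°, forward 12.8 m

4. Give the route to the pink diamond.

blocked — turn right 25°, forward 8.9 m, then turn left 27°, forward 2.4 m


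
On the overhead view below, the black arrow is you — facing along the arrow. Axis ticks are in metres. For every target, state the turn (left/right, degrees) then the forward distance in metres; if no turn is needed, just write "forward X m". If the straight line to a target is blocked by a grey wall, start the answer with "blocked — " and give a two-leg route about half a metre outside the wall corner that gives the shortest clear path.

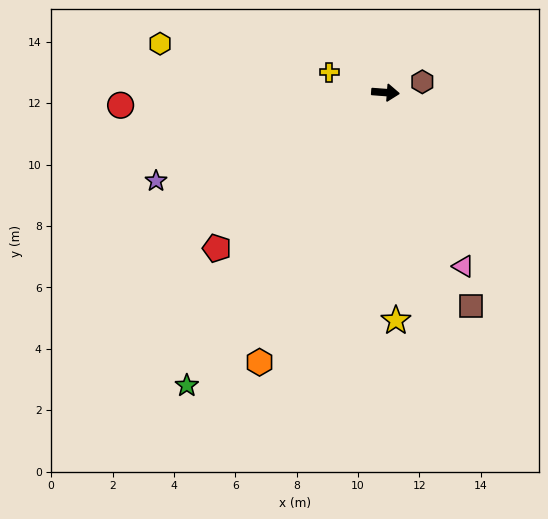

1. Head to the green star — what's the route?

turn right 120°, forward 11.5 m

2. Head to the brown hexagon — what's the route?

turn left 20°, forward 1.3 m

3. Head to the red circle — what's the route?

turn right 173°, forward 8.6 m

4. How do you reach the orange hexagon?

turn right 111°, forward 9.7 m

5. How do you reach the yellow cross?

turn left 164°, forward 2.0 m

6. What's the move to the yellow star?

turn right 83°, forward 7.4 m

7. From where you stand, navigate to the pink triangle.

turn right 62°, forward 6.2 m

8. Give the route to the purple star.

turn right 155°, forward 8.0 m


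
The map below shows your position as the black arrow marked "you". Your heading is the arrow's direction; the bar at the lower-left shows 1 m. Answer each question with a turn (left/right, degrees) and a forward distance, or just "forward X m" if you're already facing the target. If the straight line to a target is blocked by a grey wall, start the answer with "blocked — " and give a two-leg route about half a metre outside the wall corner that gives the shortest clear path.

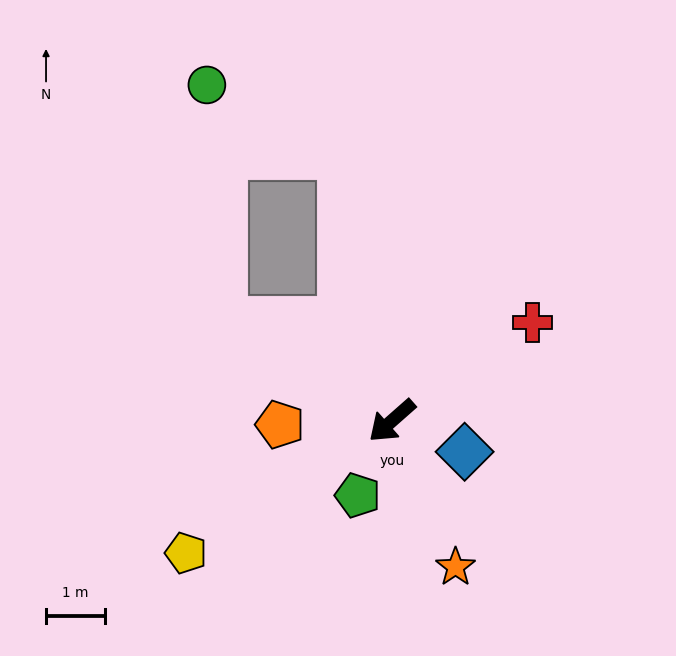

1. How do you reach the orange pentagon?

turn right 39°, forward 1.9 m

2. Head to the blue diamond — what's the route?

turn left 116°, forward 1.3 m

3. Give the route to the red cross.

turn left 174°, forward 2.9 m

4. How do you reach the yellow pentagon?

turn right 9°, forward 4.2 m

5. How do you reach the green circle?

blocked — turn right 121°, forward 4.6 m, then turn left 52°, forward 2.6 m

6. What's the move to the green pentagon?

turn left 24°, forward 1.4 m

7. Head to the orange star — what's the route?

turn left 72°, forward 2.7 m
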